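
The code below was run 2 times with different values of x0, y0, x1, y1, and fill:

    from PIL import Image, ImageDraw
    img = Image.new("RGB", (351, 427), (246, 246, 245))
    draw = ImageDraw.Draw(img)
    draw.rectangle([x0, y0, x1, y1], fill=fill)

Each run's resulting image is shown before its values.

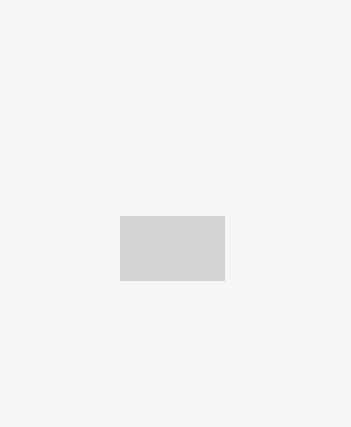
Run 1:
x0 = 120, y0 = 216, x1 = 224, y1 = 280, fill = 'lightgray'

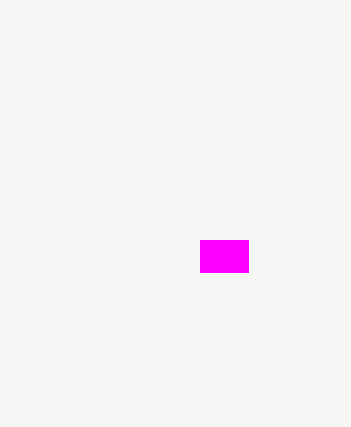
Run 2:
x0 = 200; y0 = 240; x1 = 248; y1 = 272; fill = 'magenta'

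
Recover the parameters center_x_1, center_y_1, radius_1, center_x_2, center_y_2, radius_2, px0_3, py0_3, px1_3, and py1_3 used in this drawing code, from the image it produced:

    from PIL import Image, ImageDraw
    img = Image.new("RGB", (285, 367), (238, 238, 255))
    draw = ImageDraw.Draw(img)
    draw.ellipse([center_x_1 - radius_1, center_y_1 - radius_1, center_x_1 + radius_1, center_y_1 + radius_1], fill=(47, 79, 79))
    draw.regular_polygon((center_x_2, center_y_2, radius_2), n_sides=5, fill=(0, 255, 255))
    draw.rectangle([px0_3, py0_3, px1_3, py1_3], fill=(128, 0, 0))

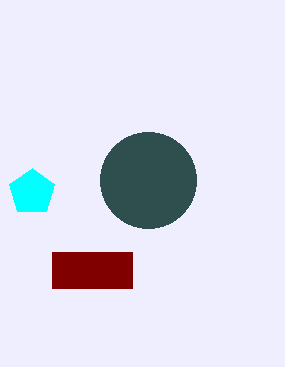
center_x_1 = 148
center_y_1 = 180
radius_1 = 48
center_x_2 = 32
center_y_2 = 192
radius_2 = 24
px0_3 = 52
py0_3 = 252
px1_3 = 132
py1_3 = 288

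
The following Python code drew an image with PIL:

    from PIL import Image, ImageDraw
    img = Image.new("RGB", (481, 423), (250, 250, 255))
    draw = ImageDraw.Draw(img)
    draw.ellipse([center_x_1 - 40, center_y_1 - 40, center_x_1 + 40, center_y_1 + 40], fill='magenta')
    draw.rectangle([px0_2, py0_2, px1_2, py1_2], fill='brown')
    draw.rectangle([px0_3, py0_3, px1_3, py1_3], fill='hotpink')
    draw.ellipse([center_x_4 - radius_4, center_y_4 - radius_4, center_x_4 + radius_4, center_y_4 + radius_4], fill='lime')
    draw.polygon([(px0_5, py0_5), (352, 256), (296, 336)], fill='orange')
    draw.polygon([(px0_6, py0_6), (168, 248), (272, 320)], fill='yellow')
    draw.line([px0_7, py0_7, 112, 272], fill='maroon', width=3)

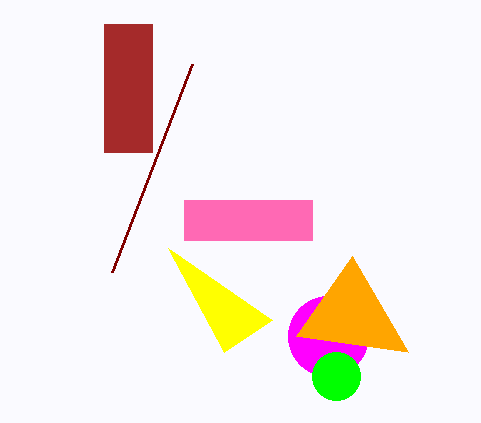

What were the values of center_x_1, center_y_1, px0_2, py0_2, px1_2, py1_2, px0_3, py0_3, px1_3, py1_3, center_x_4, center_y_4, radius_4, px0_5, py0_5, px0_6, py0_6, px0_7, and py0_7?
center_x_1 = 328, center_y_1 = 336, px0_2 = 104, py0_2 = 24, px1_2 = 152, py1_2 = 152, px0_3 = 184, py0_3 = 200, px1_3 = 312, py1_3 = 240, center_x_4 = 336, center_y_4 = 376, radius_4 = 24, px0_5 = 408, py0_5 = 352, px0_6 = 224, py0_6 = 352, px0_7 = 192, py0_7 = 64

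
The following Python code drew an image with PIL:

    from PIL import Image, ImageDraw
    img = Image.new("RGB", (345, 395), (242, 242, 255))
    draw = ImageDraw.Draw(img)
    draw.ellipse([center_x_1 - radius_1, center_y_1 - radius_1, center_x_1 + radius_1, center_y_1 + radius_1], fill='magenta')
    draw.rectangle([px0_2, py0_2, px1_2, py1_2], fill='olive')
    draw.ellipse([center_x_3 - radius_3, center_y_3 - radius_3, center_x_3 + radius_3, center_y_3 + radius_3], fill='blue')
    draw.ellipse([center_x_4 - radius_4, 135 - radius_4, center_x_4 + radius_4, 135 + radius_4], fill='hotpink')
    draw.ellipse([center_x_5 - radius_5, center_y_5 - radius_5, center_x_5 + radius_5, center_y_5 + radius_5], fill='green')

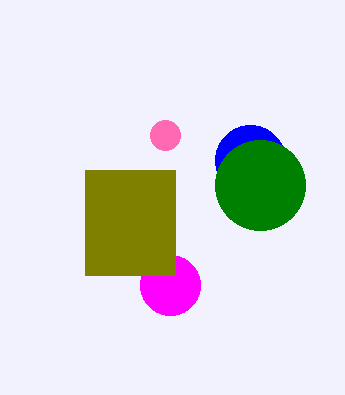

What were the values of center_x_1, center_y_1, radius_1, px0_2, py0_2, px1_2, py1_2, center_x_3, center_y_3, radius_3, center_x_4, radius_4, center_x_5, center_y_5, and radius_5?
center_x_1 = 170; center_y_1 = 285; radius_1 = 30; px0_2 = 85; py0_2 = 170; px1_2 = 175; py1_2 = 275; center_x_3 = 250; center_y_3 = 160; radius_3 = 35; center_x_4 = 165; radius_4 = 15; center_x_5 = 260; center_y_5 = 185; radius_5 = 45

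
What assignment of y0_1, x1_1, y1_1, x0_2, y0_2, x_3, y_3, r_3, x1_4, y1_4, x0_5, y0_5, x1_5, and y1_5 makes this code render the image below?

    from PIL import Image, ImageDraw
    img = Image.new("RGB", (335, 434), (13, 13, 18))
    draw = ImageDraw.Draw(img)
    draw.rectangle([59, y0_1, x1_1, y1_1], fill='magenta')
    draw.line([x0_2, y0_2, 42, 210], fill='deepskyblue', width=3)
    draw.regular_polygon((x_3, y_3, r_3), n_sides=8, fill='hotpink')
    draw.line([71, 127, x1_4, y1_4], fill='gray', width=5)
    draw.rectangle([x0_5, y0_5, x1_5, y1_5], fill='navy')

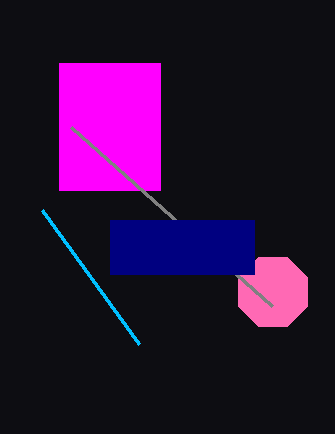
y0_1 = 63, x1_1 = 160, y1_1 = 190, x0_2 = 139, y0_2 = 344, x_3 = 273, y_3 = 292, r_3 = 37, x1_4 = 272, y1_4 = 306, x0_5 = 110, y0_5 = 220, x1_5 = 254, y1_5 = 274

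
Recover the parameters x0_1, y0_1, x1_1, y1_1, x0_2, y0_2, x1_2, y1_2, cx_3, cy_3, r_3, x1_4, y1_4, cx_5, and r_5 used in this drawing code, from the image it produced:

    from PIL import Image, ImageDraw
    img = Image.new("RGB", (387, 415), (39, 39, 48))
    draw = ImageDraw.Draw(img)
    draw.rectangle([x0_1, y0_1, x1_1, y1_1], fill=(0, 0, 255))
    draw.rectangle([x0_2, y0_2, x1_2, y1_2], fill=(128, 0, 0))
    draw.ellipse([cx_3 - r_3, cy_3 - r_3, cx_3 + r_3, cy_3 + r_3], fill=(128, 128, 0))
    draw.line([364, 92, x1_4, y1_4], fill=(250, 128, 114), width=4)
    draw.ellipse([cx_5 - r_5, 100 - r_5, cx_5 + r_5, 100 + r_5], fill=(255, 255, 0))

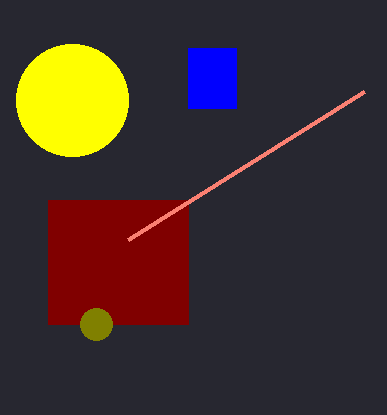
x0_1 = 188; y0_1 = 48; x1_1 = 236; y1_1 = 108; x0_2 = 48; y0_2 = 200; x1_2 = 188; y1_2 = 324; cx_3 = 96; cy_3 = 324; r_3 = 16; x1_4 = 128; y1_4 = 240; cx_5 = 72; r_5 = 56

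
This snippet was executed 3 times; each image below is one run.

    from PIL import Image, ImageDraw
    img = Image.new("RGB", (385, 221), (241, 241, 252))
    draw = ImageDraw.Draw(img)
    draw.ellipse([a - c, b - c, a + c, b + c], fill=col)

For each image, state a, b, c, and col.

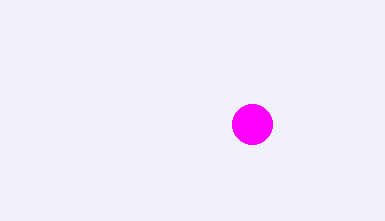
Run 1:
a = 252, b = 124, c = 20, col = 'magenta'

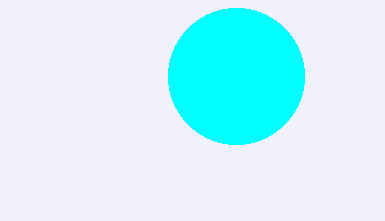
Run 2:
a = 236; b = 76; c = 68; col = 'cyan'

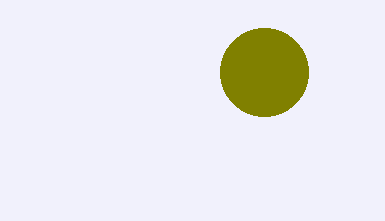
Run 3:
a = 264, b = 72, c = 44, col = 'olive'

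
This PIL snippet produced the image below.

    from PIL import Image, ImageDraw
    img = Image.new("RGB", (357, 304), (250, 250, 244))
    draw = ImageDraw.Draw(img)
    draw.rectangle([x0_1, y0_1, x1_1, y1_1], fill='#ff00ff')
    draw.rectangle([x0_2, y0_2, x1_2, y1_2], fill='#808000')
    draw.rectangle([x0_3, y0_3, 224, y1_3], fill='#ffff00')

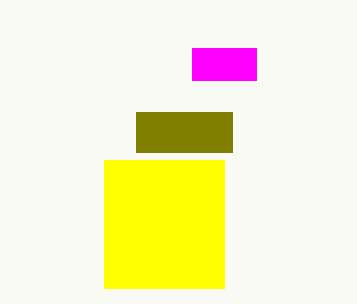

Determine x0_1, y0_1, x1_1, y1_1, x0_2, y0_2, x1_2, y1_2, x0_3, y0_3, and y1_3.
x0_1 = 192
y0_1 = 48
x1_1 = 256
y1_1 = 80
x0_2 = 136
y0_2 = 112
x1_2 = 232
y1_2 = 152
x0_3 = 104
y0_3 = 160
y1_3 = 288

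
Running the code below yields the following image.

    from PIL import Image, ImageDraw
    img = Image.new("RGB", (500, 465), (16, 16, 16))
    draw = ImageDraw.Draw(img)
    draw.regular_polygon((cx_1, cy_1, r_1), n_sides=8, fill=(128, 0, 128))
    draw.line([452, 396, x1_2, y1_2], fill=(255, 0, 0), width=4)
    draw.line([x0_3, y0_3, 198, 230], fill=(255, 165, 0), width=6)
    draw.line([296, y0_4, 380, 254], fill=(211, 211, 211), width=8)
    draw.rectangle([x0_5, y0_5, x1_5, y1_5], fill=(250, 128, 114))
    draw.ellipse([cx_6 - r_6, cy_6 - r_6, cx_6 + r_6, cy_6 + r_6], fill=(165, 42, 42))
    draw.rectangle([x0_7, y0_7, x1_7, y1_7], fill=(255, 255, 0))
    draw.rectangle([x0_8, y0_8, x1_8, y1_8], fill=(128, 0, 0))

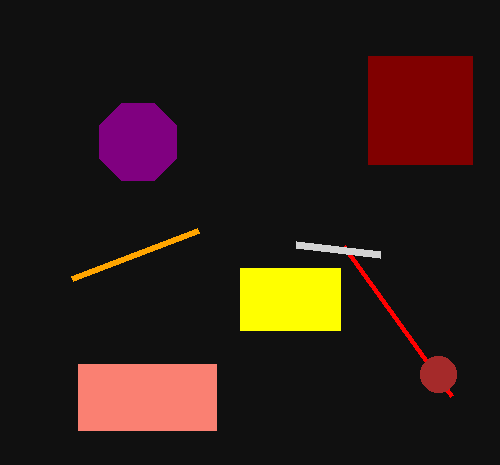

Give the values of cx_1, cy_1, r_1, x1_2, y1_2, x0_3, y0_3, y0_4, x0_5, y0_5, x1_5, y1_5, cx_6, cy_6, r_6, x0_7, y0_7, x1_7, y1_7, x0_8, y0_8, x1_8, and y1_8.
cx_1 = 138; cy_1 = 142; r_1 = 42; x1_2 = 344; y1_2 = 246; x0_3 = 72; y0_3 = 278; y0_4 = 244; x0_5 = 78; y0_5 = 364; x1_5 = 216; y1_5 = 430; cx_6 = 438; cy_6 = 374; r_6 = 18; x0_7 = 240; y0_7 = 268; x1_7 = 340; y1_7 = 330; x0_8 = 368; y0_8 = 56; x1_8 = 472; y1_8 = 164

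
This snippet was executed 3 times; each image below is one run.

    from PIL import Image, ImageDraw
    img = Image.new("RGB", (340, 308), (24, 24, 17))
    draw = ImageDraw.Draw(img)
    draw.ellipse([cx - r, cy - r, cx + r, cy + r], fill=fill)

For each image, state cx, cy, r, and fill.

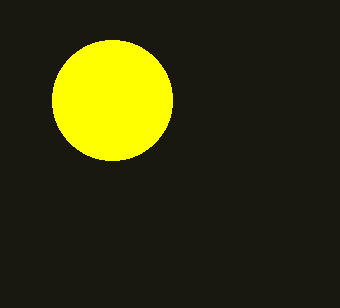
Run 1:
cx = 112, cy = 100, r = 60, fill = 'yellow'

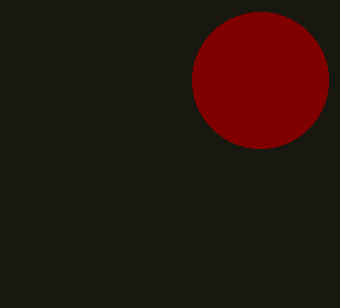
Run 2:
cx = 260; cy = 80; r = 68; fill = 'maroon'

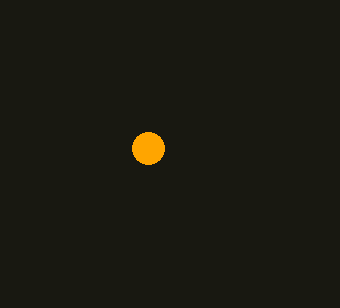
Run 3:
cx = 148; cy = 148; r = 16; fill = 'orange'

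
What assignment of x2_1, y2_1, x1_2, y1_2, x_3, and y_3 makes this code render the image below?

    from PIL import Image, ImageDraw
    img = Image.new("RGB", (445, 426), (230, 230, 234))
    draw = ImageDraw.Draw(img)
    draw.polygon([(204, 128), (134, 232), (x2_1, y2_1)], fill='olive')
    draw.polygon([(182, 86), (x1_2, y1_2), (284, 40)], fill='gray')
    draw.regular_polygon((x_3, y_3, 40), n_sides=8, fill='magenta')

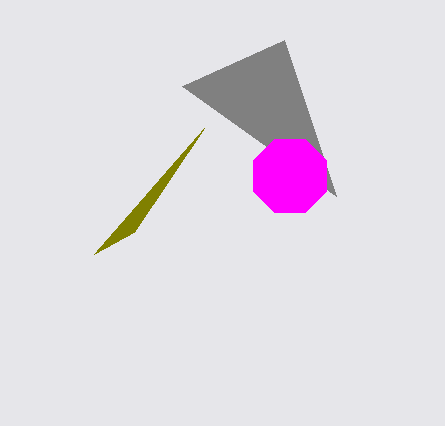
x2_1 = 94; y2_1 = 254; x1_2 = 336; y1_2 = 196; x_3 = 290; y_3 = 176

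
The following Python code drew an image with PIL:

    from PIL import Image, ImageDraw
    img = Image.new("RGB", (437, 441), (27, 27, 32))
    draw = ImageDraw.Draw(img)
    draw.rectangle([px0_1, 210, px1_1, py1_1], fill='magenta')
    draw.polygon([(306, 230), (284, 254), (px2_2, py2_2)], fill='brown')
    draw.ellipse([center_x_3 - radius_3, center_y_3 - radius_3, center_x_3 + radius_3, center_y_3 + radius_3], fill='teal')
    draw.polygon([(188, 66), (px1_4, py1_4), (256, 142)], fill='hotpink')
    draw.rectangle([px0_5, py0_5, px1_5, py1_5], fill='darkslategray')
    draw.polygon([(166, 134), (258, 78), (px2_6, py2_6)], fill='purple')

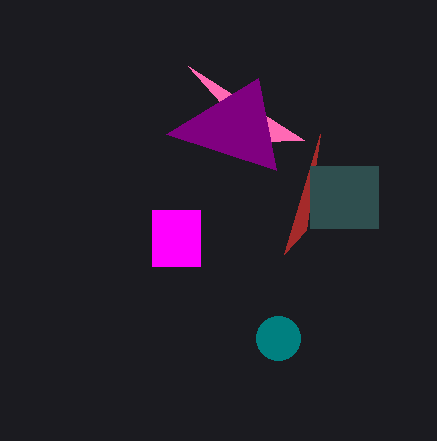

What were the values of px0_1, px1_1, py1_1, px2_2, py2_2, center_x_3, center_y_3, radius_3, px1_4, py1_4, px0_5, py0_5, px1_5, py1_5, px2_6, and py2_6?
px0_1 = 152; px1_1 = 200; py1_1 = 266; px2_2 = 320; py2_2 = 134; center_x_3 = 278; center_y_3 = 338; radius_3 = 22; px1_4 = 304; py1_4 = 140; px0_5 = 310; py0_5 = 166; px1_5 = 378; py1_5 = 228; px2_6 = 276; py2_6 = 170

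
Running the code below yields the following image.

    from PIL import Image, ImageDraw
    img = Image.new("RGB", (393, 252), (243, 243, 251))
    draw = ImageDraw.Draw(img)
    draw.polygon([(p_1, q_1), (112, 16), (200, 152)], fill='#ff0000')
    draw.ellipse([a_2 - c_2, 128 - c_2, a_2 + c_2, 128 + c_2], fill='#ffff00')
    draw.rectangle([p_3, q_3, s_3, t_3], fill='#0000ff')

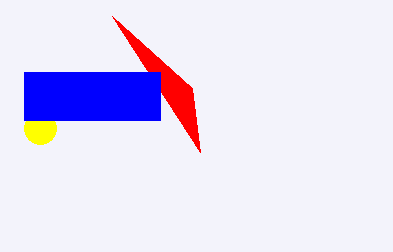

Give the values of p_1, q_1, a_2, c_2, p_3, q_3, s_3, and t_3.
p_1 = 192; q_1 = 88; a_2 = 40; c_2 = 16; p_3 = 24; q_3 = 72; s_3 = 160; t_3 = 120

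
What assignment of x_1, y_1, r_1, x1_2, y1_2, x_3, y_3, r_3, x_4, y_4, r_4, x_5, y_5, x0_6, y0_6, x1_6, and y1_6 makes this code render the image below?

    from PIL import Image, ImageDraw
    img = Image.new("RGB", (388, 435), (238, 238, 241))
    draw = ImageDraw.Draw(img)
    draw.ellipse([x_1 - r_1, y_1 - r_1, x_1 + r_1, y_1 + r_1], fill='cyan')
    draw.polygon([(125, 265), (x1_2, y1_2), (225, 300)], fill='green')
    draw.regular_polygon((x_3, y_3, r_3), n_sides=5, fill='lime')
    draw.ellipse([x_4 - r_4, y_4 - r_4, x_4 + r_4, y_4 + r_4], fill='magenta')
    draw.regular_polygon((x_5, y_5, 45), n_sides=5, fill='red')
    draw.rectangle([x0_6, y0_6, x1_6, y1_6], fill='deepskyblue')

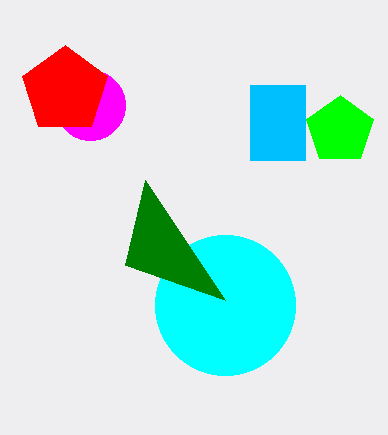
x_1 = 225
y_1 = 305
r_1 = 70
x1_2 = 145
y1_2 = 180
x_3 = 340
y_3 = 130
r_3 = 35
x_4 = 90
y_4 = 105
r_4 = 35
x_5 = 65
y_5 = 90
x0_6 = 250
y0_6 = 85
x1_6 = 305
y1_6 = 160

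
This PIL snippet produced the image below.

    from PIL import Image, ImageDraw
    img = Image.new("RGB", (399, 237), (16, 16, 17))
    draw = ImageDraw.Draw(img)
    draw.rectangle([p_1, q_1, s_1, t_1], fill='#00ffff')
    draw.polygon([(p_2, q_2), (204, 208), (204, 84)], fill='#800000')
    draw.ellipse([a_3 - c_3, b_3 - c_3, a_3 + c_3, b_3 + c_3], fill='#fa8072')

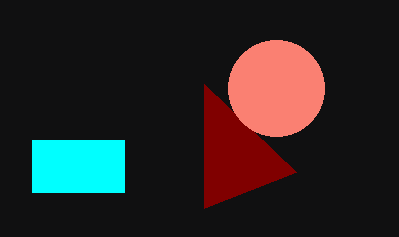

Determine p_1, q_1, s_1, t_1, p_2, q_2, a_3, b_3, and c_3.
p_1 = 32; q_1 = 140; s_1 = 124; t_1 = 192; p_2 = 296; q_2 = 172; a_3 = 276; b_3 = 88; c_3 = 48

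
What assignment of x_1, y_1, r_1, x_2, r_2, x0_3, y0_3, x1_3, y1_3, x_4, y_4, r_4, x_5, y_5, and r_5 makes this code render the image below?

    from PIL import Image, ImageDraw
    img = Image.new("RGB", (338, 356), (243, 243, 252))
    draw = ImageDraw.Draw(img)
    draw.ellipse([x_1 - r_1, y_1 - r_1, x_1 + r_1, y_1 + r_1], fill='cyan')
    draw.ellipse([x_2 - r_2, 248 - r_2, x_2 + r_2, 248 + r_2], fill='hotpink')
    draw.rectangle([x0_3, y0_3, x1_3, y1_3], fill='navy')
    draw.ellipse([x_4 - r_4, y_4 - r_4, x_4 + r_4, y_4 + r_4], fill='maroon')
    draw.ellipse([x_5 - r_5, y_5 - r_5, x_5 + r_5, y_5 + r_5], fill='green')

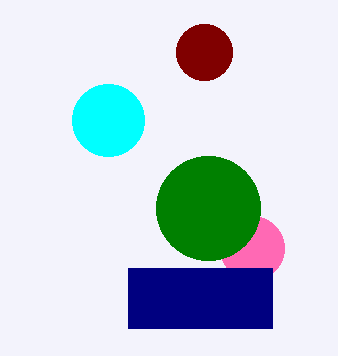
x_1 = 108
y_1 = 120
r_1 = 36
x_2 = 252
r_2 = 32
x0_3 = 128
y0_3 = 268
x1_3 = 272
y1_3 = 328
x_4 = 204
y_4 = 52
r_4 = 28
x_5 = 208
y_5 = 208
r_5 = 52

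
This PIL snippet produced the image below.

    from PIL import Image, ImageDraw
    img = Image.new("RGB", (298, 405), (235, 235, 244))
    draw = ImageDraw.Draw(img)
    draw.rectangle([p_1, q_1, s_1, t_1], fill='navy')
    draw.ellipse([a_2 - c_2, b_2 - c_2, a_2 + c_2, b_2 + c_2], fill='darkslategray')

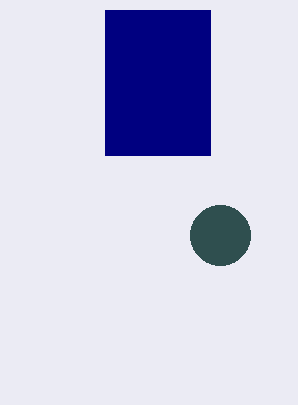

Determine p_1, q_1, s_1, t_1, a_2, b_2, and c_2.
p_1 = 105
q_1 = 10
s_1 = 210
t_1 = 155
a_2 = 220
b_2 = 235
c_2 = 30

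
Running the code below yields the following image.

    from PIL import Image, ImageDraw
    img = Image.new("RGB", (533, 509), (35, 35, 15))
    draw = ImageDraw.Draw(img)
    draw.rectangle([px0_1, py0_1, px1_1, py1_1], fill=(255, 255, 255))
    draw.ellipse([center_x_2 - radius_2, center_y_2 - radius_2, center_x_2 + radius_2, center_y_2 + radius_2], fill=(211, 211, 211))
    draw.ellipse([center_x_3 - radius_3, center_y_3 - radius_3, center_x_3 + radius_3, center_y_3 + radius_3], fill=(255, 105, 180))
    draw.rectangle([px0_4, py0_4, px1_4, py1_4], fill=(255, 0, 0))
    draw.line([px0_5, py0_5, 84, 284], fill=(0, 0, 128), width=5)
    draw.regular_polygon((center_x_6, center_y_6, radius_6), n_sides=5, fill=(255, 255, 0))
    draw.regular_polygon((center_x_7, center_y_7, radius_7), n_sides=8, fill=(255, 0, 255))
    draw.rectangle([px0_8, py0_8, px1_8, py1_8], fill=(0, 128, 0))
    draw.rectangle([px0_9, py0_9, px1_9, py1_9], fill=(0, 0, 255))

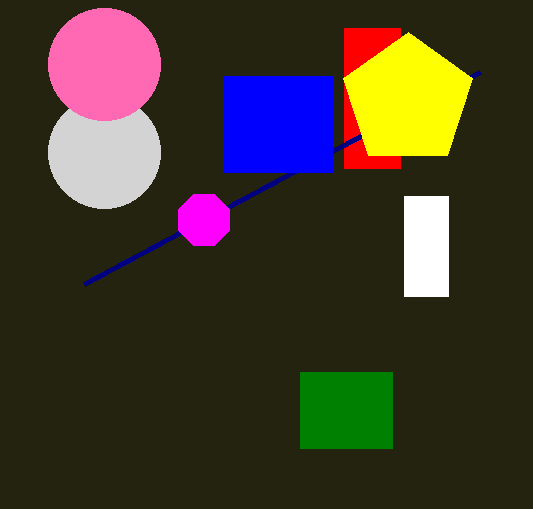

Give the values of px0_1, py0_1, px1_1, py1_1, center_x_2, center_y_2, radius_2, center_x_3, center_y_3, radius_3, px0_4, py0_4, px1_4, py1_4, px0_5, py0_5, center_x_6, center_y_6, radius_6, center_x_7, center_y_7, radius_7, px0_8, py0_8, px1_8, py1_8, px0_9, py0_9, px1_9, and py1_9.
px0_1 = 404, py0_1 = 196, px1_1 = 448, py1_1 = 296, center_x_2 = 104, center_y_2 = 152, radius_2 = 56, center_x_3 = 104, center_y_3 = 64, radius_3 = 56, px0_4 = 344, py0_4 = 28, px1_4 = 400, py1_4 = 168, px0_5 = 480, py0_5 = 72, center_x_6 = 408, center_y_6 = 100, radius_6 = 68, center_x_7 = 204, center_y_7 = 220, radius_7 = 28, px0_8 = 300, py0_8 = 372, px1_8 = 392, py1_8 = 448, px0_9 = 224, py0_9 = 76, px1_9 = 332, py1_9 = 172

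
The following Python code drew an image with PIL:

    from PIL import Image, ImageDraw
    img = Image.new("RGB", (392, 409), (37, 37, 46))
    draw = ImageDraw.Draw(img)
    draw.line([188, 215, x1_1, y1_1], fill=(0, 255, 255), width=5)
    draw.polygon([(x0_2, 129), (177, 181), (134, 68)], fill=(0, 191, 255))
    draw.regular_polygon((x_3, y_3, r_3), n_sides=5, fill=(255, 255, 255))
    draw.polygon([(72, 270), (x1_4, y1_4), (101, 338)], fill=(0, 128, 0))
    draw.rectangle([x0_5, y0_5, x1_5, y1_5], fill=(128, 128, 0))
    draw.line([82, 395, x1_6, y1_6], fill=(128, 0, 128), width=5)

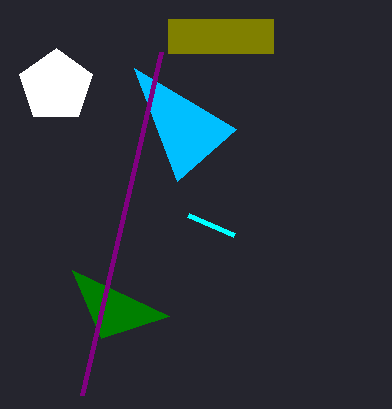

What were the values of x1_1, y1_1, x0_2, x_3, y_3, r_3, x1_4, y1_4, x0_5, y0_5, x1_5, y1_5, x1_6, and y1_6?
x1_1 = 234, y1_1 = 235, x0_2 = 236, x_3 = 56, y_3 = 86, r_3 = 38, x1_4 = 169, y1_4 = 316, x0_5 = 168, y0_5 = 19, x1_5 = 273, y1_5 = 53, x1_6 = 161, y1_6 = 52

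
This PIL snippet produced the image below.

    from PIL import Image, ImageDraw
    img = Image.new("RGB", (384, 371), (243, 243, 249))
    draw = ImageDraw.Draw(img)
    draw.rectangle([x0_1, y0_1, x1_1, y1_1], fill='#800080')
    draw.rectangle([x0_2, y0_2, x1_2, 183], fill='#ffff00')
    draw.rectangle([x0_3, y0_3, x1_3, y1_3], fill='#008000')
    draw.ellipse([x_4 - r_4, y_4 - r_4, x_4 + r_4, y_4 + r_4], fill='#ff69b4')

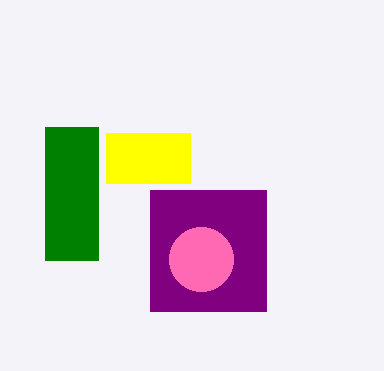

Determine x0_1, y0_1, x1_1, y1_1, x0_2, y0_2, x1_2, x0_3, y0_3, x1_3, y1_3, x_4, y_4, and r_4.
x0_1 = 150; y0_1 = 190; x1_1 = 266; y1_1 = 311; x0_2 = 106; y0_2 = 133; x1_2 = 190; x0_3 = 45; y0_3 = 127; x1_3 = 98; y1_3 = 260; x_4 = 201; y_4 = 259; r_4 = 32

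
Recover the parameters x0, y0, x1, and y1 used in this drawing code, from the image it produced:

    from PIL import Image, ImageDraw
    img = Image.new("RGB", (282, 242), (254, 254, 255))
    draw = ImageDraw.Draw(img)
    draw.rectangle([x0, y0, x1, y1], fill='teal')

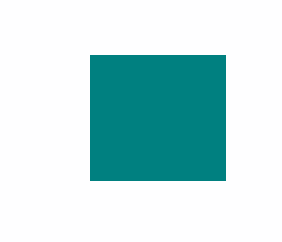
x0 = 90; y0 = 55; x1 = 225; y1 = 180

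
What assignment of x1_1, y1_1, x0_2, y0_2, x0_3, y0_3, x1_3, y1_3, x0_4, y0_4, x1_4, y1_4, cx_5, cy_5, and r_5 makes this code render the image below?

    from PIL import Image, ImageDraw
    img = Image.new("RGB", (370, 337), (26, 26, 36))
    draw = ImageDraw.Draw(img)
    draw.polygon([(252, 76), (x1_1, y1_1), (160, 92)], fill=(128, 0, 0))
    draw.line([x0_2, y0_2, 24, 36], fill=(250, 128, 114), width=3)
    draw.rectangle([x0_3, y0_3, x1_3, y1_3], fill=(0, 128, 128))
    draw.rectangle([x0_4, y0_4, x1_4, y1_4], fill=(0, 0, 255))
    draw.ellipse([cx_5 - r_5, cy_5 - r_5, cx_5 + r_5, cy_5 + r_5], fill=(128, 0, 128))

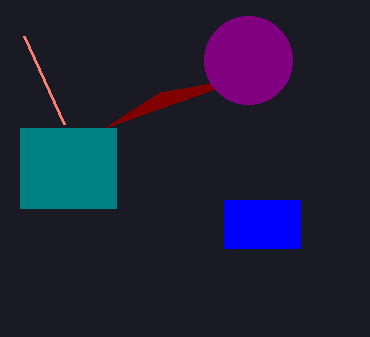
x1_1 = 104; y1_1 = 128; x0_2 = 64; y0_2 = 124; x0_3 = 20; y0_3 = 128; x1_3 = 116; y1_3 = 208; x0_4 = 224; y0_4 = 200; x1_4 = 300; y1_4 = 248; cx_5 = 248; cy_5 = 60; r_5 = 44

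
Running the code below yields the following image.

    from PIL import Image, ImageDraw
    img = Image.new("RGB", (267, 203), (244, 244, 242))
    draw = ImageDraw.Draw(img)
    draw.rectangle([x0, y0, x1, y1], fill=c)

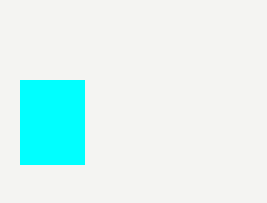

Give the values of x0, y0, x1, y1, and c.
x0 = 20
y0 = 80
x1 = 84
y1 = 164
c = 'cyan'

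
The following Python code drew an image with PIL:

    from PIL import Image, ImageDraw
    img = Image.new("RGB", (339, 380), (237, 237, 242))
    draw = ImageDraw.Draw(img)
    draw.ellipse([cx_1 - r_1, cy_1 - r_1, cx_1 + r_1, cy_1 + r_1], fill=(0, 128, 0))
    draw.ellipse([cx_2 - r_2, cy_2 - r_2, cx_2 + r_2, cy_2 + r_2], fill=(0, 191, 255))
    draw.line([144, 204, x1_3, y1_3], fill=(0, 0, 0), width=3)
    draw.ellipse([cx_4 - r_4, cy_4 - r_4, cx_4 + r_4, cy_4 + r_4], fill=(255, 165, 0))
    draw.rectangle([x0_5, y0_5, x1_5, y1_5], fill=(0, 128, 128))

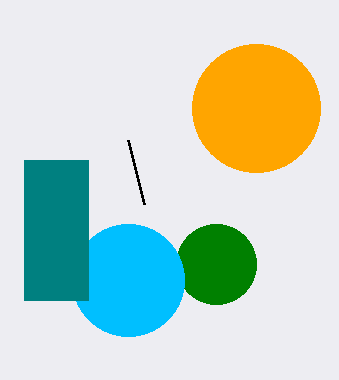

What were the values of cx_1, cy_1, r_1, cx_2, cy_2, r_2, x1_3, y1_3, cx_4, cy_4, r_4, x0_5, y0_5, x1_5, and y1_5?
cx_1 = 216
cy_1 = 264
r_1 = 40
cx_2 = 128
cy_2 = 280
r_2 = 56
x1_3 = 128
y1_3 = 140
cx_4 = 256
cy_4 = 108
r_4 = 64
x0_5 = 24
y0_5 = 160
x1_5 = 88
y1_5 = 300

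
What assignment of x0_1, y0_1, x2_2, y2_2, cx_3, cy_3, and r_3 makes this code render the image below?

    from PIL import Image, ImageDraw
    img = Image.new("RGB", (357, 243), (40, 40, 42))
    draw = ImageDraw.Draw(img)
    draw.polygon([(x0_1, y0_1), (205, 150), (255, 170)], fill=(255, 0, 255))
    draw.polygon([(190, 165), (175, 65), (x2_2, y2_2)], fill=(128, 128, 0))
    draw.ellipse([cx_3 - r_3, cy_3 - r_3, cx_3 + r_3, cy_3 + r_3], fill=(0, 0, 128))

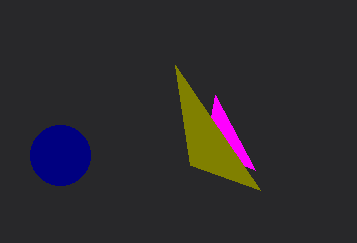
x0_1 = 215, y0_1 = 95, x2_2 = 260, y2_2 = 190, cx_3 = 60, cy_3 = 155, r_3 = 30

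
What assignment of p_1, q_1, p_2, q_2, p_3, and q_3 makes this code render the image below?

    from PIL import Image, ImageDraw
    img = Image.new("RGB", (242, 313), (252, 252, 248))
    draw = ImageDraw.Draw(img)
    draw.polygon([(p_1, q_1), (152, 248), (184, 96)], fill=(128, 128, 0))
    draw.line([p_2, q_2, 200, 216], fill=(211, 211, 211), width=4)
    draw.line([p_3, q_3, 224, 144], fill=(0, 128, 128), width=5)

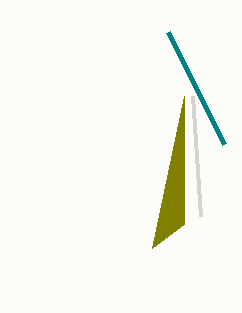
p_1 = 184; q_1 = 224; p_2 = 192; q_2 = 96; p_3 = 168; q_3 = 32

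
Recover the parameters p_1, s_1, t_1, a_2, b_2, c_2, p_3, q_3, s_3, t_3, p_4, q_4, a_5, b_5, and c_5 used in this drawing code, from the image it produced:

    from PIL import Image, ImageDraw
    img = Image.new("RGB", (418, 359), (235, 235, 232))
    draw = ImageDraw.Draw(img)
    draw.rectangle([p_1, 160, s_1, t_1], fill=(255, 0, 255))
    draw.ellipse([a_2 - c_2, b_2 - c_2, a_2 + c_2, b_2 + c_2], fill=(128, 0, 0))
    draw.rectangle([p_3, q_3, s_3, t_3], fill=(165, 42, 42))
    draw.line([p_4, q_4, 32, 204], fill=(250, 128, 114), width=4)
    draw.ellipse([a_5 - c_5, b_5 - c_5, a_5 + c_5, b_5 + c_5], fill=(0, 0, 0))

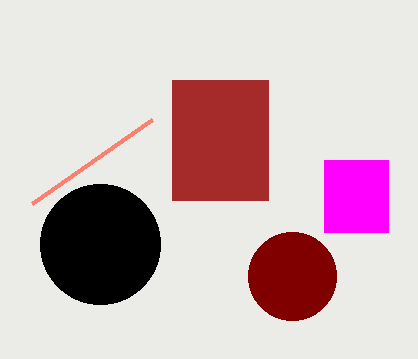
p_1 = 324; s_1 = 388; t_1 = 232; a_2 = 292; b_2 = 276; c_2 = 44; p_3 = 172; q_3 = 80; s_3 = 268; t_3 = 200; p_4 = 152; q_4 = 120; a_5 = 100; b_5 = 244; c_5 = 60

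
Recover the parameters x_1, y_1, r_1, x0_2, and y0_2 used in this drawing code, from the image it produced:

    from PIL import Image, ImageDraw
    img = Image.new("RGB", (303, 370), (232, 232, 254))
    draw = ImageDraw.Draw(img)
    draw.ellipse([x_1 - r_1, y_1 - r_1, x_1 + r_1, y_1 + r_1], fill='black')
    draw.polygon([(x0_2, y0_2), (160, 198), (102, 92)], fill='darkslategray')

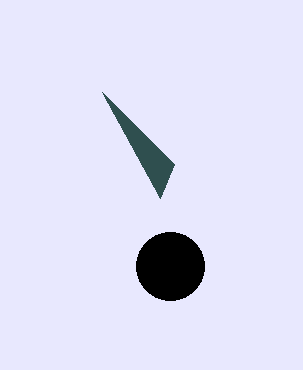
x_1 = 170; y_1 = 266; r_1 = 34; x0_2 = 174; y0_2 = 164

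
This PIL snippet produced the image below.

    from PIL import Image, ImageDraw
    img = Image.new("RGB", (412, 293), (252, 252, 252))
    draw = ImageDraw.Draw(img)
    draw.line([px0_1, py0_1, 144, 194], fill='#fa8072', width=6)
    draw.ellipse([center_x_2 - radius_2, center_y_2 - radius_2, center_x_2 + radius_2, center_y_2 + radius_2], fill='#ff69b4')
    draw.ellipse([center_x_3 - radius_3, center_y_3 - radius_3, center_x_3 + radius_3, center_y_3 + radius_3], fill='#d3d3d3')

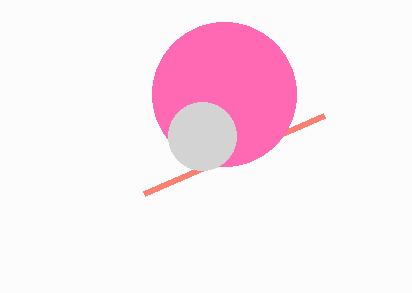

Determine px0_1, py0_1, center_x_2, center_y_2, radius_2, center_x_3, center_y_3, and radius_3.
px0_1 = 324; py0_1 = 116; center_x_2 = 224; center_y_2 = 94; radius_2 = 72; center_x_3 = 202; center_y_3 = 136; radius_3 = 34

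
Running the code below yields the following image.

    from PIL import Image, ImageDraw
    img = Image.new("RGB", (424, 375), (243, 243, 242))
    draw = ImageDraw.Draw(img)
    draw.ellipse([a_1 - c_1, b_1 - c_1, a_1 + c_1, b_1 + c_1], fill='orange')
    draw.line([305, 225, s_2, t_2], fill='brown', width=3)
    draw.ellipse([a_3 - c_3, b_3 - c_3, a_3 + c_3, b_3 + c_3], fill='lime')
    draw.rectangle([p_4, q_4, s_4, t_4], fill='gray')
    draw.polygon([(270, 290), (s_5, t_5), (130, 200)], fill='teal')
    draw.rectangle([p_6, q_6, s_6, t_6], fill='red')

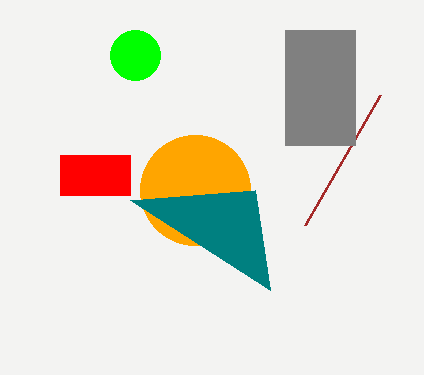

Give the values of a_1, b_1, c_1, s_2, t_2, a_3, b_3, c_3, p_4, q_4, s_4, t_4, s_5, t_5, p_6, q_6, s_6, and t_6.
a_1 = 195
b_1 = 190
c_1 = 55
s_2 = 380
t_2 = 95
a_3 = 135
b_3 = 55
c_3 = 25
p_4 = 285
q_4 = 30
s_4 = 355
t_4 = 145
s_5 = 255
t_5 = 190
p_6 = 60
q_6 = 155
s_6 = 130
t_6 = 195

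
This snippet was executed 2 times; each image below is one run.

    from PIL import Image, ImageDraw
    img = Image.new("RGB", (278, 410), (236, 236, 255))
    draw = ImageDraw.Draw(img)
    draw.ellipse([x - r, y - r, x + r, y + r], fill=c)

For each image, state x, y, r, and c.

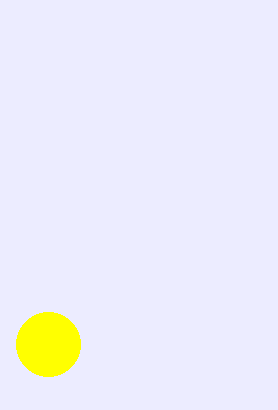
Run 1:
x = 48, y = 344, r = 32, c = 'yellow'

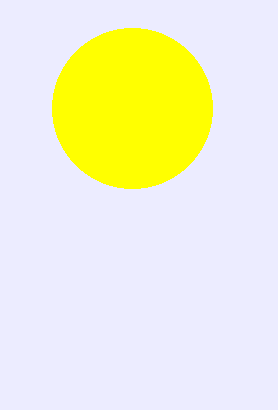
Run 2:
x = 132; y = 108; r = 80; c = 'yellow'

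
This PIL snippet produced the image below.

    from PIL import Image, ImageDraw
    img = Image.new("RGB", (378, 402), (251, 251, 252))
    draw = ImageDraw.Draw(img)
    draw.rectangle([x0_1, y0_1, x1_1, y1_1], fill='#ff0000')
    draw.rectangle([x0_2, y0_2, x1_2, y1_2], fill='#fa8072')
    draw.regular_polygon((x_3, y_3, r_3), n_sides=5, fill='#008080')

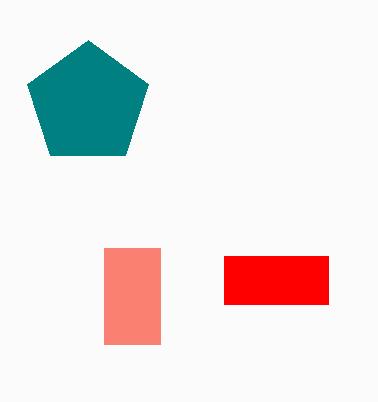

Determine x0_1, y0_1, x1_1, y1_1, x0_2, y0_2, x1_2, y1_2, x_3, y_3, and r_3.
x0_1 = 224, y0_1 = 256, x1_1 = 328, y1_1 = 304, x0_2 = 104, y0_2 = 248, x1_2 = 160, y1_2 = 344, x_3 = 88, y_3 = 104, r_3 = 64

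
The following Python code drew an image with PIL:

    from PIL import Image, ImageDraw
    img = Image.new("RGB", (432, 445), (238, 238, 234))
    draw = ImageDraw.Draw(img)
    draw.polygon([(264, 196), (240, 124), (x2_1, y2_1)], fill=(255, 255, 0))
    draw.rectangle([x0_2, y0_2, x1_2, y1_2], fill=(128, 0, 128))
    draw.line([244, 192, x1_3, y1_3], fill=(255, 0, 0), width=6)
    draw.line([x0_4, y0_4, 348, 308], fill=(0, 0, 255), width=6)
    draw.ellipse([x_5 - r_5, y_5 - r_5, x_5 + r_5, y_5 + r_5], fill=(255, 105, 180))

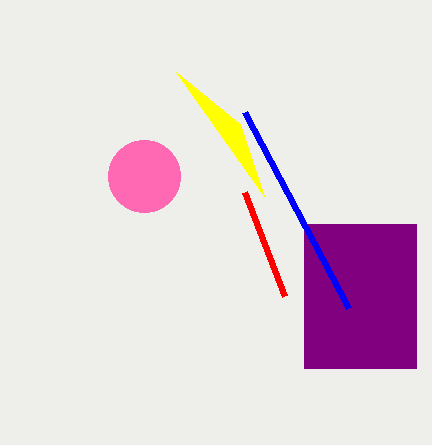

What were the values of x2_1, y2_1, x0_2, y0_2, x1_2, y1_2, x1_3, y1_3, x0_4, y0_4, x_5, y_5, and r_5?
x2_1 = 176; y2_1 = 72; x0_2 = 304; y0_2 = 224; x1_2 = 416; y1_2 = 368; x1_3 = 284; y1_3 = 296; x0_4 = 244; y0_4 = 112; x_5 = 144; y_5 = 176; r_5 = 36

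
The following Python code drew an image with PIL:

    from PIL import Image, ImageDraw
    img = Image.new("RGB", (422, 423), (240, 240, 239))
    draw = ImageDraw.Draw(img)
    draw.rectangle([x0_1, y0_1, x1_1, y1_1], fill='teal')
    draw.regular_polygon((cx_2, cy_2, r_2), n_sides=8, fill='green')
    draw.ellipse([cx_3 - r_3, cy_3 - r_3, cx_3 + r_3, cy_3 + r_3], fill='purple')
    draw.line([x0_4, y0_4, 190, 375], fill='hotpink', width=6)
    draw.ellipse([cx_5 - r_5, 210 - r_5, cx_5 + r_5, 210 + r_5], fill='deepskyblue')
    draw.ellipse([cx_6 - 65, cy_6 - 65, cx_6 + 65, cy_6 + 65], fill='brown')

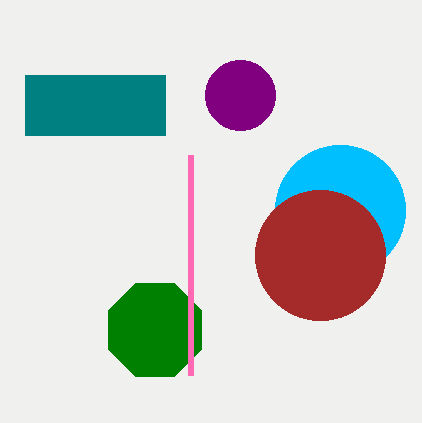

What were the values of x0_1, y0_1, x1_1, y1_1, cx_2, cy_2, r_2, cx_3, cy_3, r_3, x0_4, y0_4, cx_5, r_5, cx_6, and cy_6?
x0_1 = 25, y0_1 = 75, x1_1 = 165, y1_1 = 135, cx_2 = 155, cy_2 = 330, r_2 = 50, cx_3 = 240, cy_3 = 95, r_3 = 35, x0_4 = 190, y0_4 = 155, cx_5 = 340, r_5 = 65, cx_6 = 320, cy_6 = 255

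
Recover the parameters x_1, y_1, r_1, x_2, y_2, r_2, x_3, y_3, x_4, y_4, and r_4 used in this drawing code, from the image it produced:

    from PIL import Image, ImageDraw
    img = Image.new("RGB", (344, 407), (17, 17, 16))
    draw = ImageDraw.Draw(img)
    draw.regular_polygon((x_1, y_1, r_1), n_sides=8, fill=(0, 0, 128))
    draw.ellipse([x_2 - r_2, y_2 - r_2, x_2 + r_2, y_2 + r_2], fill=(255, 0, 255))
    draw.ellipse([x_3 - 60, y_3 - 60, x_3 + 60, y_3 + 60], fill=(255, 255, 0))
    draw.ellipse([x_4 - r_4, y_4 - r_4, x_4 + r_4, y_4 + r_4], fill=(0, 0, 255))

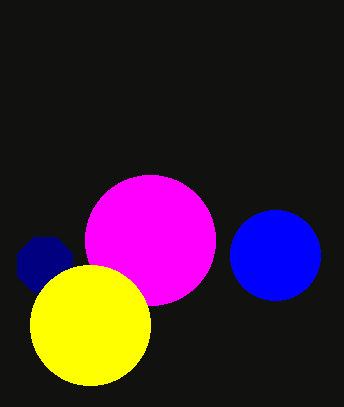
x_1 = 45, y_1 = 265, r_1 = 30, x_2 = 150, y_2 = 240, r_2 = 65, x_3 = 90, y_3 = 325, x_4 = 275, y_4 = 255, r_4 = 45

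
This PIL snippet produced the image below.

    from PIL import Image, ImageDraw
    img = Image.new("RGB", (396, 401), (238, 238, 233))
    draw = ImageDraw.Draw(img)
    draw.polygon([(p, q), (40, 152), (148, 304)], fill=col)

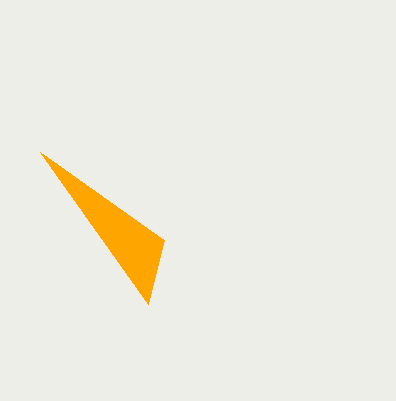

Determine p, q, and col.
p = 164, q = 240, col = 'orange'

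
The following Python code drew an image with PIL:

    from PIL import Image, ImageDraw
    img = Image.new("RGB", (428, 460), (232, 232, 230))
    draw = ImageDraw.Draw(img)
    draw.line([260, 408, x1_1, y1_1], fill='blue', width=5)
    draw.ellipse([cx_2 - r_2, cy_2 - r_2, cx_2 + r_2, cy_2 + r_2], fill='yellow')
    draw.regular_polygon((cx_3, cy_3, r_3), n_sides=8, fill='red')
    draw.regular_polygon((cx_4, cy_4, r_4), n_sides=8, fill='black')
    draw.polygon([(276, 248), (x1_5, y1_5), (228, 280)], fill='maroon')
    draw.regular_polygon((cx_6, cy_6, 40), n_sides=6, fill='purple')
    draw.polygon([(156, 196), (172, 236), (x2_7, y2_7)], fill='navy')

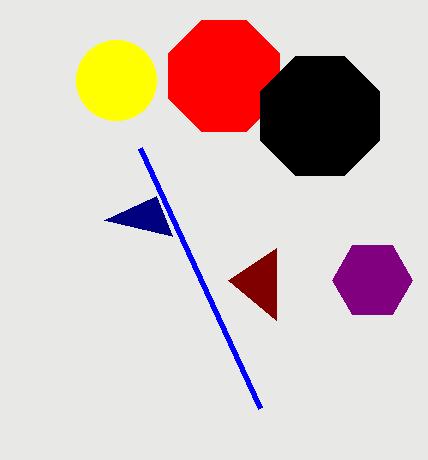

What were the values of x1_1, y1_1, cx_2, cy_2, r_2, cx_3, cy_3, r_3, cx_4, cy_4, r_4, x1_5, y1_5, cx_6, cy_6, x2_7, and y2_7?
x1_1 = 140; y1_1 = 148; cx_2 = 116; cy_2 = 80; r_2 = 40; cx_3 = 224; cy_3 = 76; r_3 = 60; cx_4 = 320; cy_4 = 116; r_4 = 64; x1_5 = 276; y1_5 = 320; cx_6 = 372; cy_6 = 280; x2_7 = 104; y2_7 = 220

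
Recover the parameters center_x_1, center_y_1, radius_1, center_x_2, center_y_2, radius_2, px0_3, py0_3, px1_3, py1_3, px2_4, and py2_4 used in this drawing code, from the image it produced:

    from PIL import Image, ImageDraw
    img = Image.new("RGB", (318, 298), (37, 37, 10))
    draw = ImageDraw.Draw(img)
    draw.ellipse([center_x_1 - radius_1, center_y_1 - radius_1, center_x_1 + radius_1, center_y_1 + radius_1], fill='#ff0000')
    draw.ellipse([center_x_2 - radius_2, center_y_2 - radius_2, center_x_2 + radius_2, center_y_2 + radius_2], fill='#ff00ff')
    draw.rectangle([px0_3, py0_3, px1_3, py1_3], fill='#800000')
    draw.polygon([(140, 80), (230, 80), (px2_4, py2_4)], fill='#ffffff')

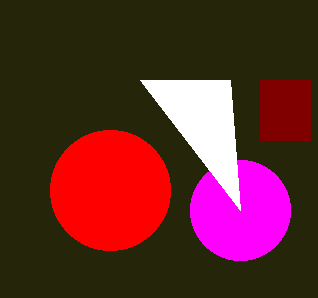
center_x_1 = 110, center_y_1 = 190, radius_1 = 60, center_x_2 = 240, center_y_2 = 210, radius_2 = 50, px0_3 = 260, py0_3 = 80, px1_3 = 310, py1_3 = 140, px2_4 = 240, py2_4 = 210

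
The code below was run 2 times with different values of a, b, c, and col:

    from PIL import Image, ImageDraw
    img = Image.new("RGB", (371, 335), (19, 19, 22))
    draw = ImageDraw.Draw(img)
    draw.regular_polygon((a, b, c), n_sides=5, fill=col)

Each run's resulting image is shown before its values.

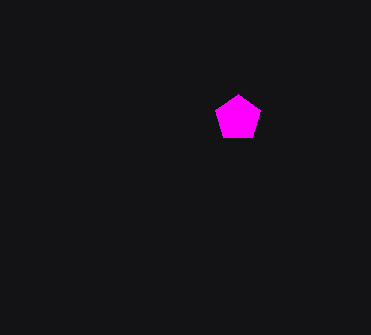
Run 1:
a = 238
b = 118
c = 24
col = 'magenta'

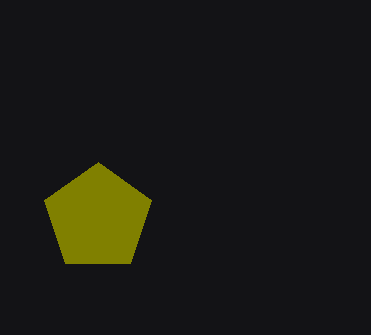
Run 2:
a = 98, b = 218, c = 56, col = 'olive'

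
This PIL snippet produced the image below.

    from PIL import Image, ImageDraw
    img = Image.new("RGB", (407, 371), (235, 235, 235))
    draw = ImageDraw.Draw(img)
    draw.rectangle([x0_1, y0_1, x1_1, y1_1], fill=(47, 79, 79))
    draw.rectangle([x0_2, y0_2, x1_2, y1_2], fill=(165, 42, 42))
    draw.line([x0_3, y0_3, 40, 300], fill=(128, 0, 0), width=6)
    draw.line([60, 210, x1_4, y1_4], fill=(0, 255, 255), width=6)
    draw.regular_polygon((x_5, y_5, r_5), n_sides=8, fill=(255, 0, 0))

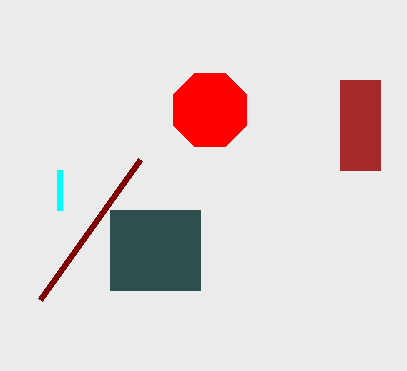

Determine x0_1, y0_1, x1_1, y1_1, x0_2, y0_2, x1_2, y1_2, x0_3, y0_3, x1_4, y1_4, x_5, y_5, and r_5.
x0_1 = 110; y0_1 = 210; x1_1 = 200; y1_1 = 290; x0_2 = 340; y0_2 = 80; x1_2 = 380; y1_2 = 170; x0_3 = 140; y0_3 = 160; x1_4 = 60; y1_4 = 170; x_5 = 210; y_5 = 110; r_5 = 40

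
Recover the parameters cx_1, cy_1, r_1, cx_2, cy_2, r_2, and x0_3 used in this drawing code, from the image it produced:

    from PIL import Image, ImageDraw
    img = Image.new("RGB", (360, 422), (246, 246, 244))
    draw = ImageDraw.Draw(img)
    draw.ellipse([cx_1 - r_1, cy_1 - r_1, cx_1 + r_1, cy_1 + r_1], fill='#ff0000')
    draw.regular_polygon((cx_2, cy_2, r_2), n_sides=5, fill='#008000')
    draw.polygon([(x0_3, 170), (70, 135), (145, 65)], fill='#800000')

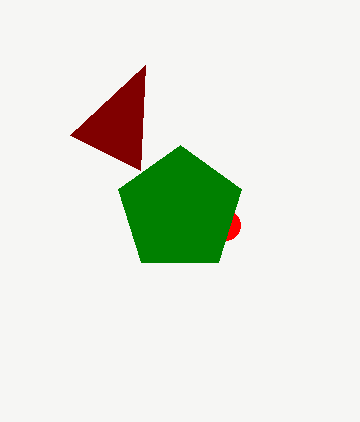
cx_1 = 225; cy_1 = 225; r_1 = 15; cx_2 = 180; cy_2 = 210; r_2 = 65; x0_3 = 140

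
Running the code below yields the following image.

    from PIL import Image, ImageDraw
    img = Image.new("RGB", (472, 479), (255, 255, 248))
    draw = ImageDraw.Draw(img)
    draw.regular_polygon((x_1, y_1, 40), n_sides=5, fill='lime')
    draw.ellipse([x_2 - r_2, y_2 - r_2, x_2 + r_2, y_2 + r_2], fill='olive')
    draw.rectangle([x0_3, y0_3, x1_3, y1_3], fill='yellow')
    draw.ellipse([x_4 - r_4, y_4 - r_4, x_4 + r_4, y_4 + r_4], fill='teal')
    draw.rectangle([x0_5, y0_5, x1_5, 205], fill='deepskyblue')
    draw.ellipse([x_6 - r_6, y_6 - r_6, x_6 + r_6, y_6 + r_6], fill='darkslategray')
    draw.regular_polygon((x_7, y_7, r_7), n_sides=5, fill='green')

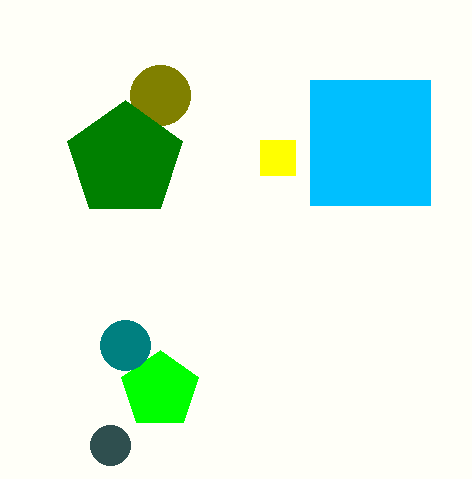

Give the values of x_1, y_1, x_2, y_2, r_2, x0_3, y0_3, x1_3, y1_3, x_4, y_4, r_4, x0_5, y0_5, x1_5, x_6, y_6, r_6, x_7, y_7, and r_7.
x_1 = 160; y_1 = 390; x_2 = 160; y_2 = 95; r_2 = 30; x0_3 = 260; y0_3 = 140; x1_3 = 295; y1_3 = 175; x_4 = 125; y_4 = 345; r_4 = 25; x0_5 = 310; y0_5 = 80; x1_5 = 430; x_6 = 110; y_6 = 445; r_6 = 20; x_7 = 125; y_7 = 160; r_7 = 60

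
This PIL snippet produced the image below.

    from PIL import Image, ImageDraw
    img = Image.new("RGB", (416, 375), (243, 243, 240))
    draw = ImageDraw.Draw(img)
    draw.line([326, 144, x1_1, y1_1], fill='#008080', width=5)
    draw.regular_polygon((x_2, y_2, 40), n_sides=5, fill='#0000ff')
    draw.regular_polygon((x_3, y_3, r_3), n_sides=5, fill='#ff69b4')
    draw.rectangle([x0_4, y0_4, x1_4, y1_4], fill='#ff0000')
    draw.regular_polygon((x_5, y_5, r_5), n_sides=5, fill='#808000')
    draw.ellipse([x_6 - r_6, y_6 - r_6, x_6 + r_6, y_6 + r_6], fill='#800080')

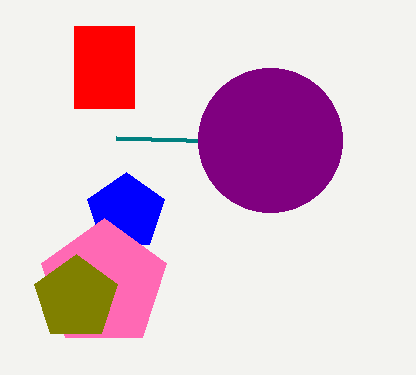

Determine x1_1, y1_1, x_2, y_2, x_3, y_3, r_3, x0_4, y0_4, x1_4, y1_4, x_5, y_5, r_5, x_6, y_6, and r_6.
x1_1 = 116
y1_1 = 138
x_2 = 126
y_2 = 212
x_3 = 104
y_3 = 284
r_3 = 66
x0_4 = 74
y0_4 = 26
x1_4 = 134
y1_4 = 108
x_5 = 76
y_5 = 298
r_5 = 44
x_6 = 270
y_6 = 140
r_6 = 72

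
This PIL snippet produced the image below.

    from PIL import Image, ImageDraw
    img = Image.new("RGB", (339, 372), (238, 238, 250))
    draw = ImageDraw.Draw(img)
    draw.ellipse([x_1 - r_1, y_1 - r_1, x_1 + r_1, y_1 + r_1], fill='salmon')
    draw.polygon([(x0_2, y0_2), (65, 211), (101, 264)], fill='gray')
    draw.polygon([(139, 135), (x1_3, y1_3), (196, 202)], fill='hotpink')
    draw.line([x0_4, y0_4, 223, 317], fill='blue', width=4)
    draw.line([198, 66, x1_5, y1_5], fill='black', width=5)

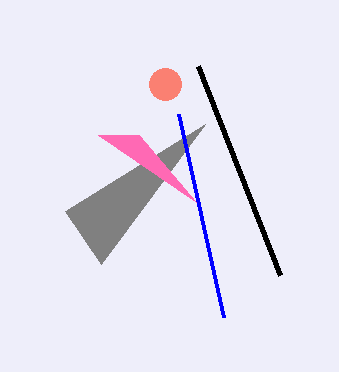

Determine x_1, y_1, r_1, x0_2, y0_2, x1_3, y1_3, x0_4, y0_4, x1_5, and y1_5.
x_1 = 165; y_1 = 84; r_1 = 16; x0_2 = 205; y0_2 = 124; x1_3 = 98; y1_3 = 135; x0_4 = 178; y0_4 = 114; x1_5 = 280; y1_5 = 275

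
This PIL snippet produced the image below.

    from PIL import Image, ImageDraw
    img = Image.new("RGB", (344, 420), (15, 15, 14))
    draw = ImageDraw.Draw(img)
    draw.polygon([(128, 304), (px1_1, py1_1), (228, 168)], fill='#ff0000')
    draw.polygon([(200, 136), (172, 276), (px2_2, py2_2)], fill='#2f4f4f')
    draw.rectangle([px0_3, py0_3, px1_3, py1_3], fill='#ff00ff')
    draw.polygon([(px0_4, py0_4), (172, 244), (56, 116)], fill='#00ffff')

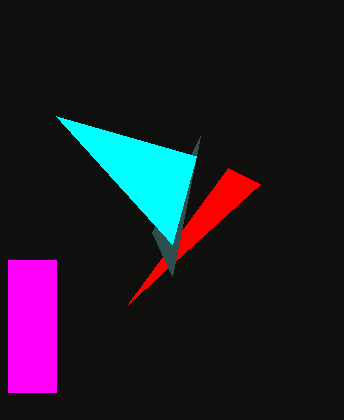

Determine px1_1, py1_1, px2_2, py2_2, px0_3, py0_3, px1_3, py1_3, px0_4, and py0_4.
px1_1 = 260
py1_1 = 184
px2_2 = 152
py2_2 = 232
px0_3 = 8
py0_3 = 260
px1_3 = 56
py1_3 = 392
px0_4 = 196
py0_4 = 156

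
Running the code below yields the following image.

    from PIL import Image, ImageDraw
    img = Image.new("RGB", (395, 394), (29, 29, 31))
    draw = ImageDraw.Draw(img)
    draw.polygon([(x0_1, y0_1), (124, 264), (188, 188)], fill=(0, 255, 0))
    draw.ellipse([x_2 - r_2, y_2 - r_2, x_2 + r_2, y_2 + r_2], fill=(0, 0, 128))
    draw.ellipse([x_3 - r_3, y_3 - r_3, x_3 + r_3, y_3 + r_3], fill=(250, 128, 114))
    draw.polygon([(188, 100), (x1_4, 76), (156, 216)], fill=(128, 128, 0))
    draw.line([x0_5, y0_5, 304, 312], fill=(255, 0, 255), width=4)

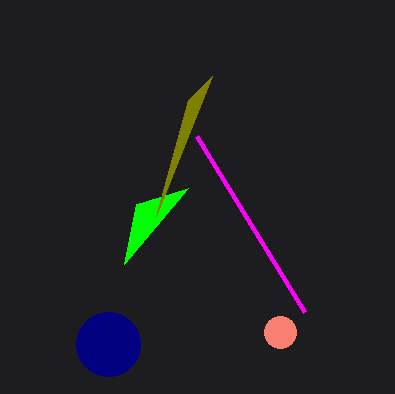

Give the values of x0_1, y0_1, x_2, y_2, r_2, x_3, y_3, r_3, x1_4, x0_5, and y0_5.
x0_1 = 136; y0_1 = 204; x_2 = 108; y_2 = 344; r_2 = 32; x_3 = 280; y_3 = 332; r_3 = 16; x1_4 = 212; x0_5 = 196; y0_5 = 136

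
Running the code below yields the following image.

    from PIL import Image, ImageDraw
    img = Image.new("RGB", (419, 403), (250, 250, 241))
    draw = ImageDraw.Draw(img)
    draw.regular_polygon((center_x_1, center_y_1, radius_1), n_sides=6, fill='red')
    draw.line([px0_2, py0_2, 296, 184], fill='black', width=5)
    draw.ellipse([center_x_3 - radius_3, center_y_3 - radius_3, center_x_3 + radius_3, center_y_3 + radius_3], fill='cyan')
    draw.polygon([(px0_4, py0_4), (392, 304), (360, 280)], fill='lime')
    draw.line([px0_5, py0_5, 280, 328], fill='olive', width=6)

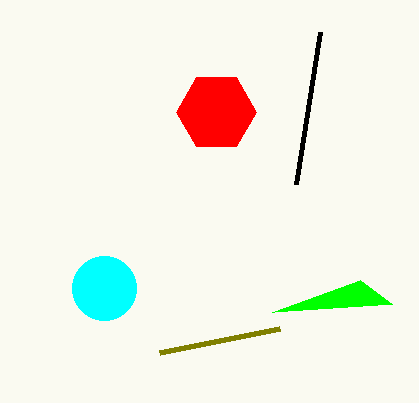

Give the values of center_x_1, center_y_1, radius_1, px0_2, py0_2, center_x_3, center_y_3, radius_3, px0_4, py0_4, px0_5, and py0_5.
center_x_1 = 216, center_y_1 = 112, radius_1 = 40, px0_2 = 320, py0_2 = 32, center_x_3 = 104, center_y_3 = 288, radius_3 = 32, px0_4 = 272, py0_4 = 312, px0_5 = 160, py0_5 = 352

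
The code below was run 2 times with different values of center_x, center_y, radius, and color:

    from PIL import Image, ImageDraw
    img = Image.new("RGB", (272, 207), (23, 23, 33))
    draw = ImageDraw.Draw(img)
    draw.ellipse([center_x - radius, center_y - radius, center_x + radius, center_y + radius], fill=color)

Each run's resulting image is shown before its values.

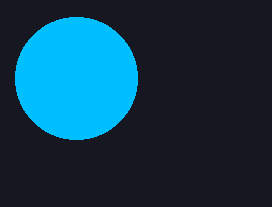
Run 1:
center_x = 76, center_y = 78, radius = 61, color = 'deepskyblue'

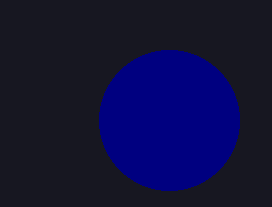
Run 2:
center_x = 169, center_y = 120, radius = 70, color = 'navy'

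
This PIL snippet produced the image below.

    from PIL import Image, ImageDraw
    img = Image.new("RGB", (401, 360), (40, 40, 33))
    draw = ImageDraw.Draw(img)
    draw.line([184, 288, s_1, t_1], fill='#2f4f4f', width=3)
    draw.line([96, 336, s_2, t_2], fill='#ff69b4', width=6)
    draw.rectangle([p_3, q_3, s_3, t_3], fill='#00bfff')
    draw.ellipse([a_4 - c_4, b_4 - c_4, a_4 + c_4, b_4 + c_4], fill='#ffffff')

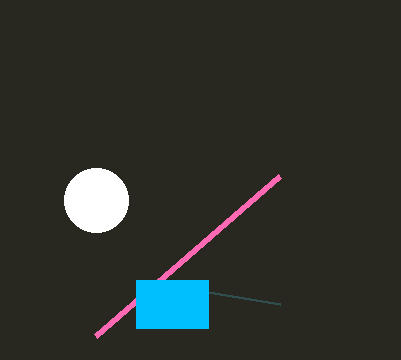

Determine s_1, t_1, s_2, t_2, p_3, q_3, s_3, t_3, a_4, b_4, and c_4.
s_1 = 280
t_1 = 304
s_2 = 280
t_2 = 176
p_3 = 136
q_3 = 280
s_3 = 208
t_3 = 328
a_4 = 96
b_4 = 200
c_4 = 32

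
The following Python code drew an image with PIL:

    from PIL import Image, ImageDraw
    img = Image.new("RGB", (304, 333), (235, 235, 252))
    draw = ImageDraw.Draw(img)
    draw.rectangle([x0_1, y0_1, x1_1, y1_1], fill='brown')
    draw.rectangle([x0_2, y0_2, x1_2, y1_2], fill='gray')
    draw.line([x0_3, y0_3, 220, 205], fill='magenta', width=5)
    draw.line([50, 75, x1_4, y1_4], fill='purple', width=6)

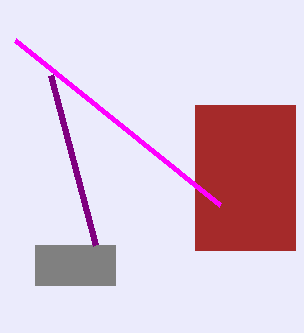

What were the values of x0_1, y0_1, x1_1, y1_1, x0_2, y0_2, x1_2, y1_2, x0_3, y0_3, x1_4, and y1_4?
x0_1 = 195
y0_1 = 105
x1_1 = 295
y1_1 = 250
x0_2 = 35
y0_2 = 245
x1_2 = 115
y1_2 = 285
x0_3 = 15
y0_3 = 40
x1_4 = 95
y1_4 = 245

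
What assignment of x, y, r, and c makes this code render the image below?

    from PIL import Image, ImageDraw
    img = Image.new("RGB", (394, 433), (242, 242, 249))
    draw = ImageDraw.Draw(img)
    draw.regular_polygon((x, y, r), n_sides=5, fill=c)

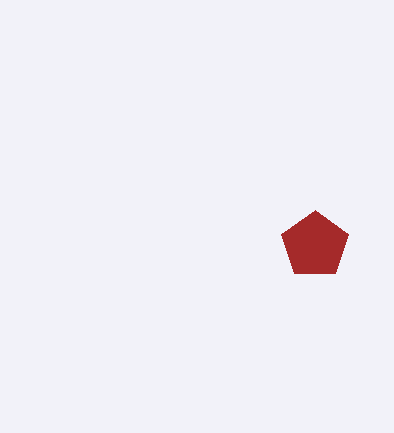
x = 315
y = 245
r = 35
c = 'brown'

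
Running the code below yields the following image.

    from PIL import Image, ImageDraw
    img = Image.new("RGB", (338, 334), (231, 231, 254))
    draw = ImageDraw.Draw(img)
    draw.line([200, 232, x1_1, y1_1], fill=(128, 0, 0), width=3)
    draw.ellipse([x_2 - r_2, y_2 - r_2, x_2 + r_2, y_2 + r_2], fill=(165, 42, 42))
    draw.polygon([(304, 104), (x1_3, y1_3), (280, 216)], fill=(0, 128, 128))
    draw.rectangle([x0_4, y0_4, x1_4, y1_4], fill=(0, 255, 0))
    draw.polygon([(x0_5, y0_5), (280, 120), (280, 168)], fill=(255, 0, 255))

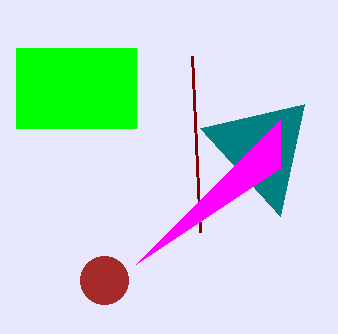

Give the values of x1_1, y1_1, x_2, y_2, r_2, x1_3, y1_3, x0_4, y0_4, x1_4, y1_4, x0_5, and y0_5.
x1_1 = 192; y1_1 = 56; x_2 = 104; y_2 = 280; r_2 = 24; x1_3 = 200; y1_3 = 128; x0_4 = 16; y0_4 = 48; x1_4 = 136; y1_4 = 128; x0_5 = 136; y0_5 = 264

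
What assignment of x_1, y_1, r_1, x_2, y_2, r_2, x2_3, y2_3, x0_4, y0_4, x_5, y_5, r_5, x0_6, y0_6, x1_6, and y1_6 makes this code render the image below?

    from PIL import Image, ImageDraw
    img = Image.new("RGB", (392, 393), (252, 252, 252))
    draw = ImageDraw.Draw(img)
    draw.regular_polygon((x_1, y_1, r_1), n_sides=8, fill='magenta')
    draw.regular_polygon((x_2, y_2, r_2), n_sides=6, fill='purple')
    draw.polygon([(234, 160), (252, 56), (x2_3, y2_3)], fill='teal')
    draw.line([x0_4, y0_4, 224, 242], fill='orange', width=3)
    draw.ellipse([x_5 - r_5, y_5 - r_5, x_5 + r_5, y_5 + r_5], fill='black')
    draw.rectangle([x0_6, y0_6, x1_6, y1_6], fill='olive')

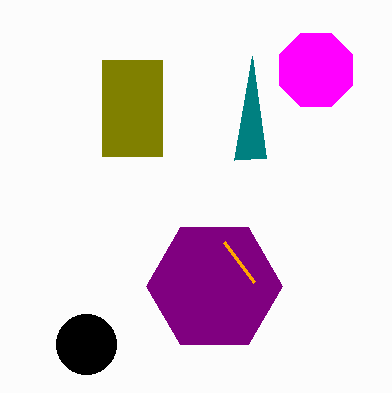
x_1 = 316, y_1 = 70, r_1 = 40, x_2 = 214, y_2 = 286, r_2 = 68, x2_3 = 266, y2_3 = 158, x0_4 = 254, y0_4 = 282, x_5 = 86, y_5 = 344, r_5 = 30, x0_6 = 102, y0_6 = 60, x1_6 = 162, y1_6 = 156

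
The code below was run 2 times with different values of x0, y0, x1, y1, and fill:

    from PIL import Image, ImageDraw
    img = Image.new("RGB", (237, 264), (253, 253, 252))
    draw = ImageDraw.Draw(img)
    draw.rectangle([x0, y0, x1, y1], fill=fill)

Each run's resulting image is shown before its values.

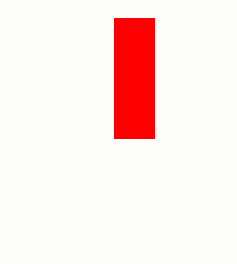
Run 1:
x0 = 114, y0 = 18, x1 = 154, y1 = 138, fill = 'red'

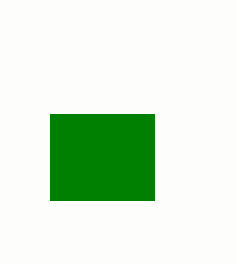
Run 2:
x0 = 50; y0 = 114; x1 = 154; y1 = 200; fill = 'green'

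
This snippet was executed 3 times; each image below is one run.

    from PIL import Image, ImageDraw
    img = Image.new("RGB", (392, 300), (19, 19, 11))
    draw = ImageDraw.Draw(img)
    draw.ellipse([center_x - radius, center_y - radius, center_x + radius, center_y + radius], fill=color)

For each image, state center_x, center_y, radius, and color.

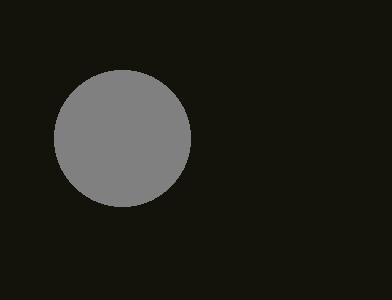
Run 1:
center_x = 122; center_y = 138; radius = 68; color = 'gray'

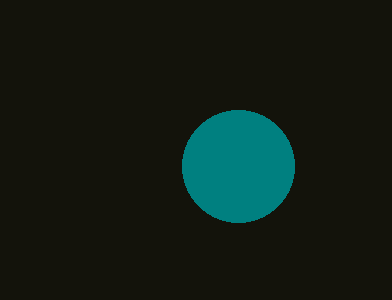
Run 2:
center_x = 238; center_y = 166; radius = 56; color = 'teal'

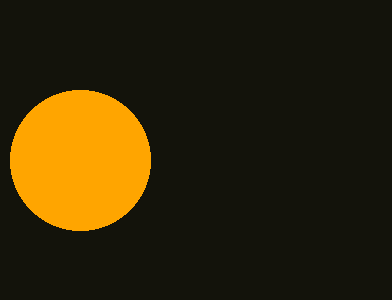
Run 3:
center_x = 80
center_y = 160
radius = 70
color = 'orange'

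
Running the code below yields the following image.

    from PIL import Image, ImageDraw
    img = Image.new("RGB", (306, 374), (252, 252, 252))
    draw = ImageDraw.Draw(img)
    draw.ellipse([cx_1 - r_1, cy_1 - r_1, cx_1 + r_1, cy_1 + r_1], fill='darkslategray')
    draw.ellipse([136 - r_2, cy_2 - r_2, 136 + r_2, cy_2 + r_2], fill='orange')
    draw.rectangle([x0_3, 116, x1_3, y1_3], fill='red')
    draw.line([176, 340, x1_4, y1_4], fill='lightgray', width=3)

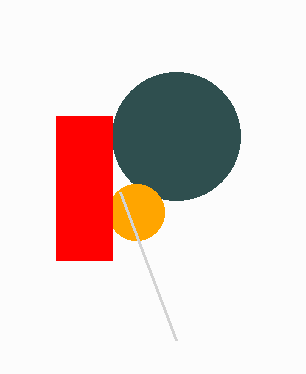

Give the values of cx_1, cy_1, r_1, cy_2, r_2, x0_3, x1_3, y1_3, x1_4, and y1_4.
cx_1 = 176
cy_1 = 136
r_1 = 64
cy_2 = 212
r_2 = 28
x0_3 = 56
x1_3 = 112
y1_3 = 260
x1_4 = 120
y1_4 = 192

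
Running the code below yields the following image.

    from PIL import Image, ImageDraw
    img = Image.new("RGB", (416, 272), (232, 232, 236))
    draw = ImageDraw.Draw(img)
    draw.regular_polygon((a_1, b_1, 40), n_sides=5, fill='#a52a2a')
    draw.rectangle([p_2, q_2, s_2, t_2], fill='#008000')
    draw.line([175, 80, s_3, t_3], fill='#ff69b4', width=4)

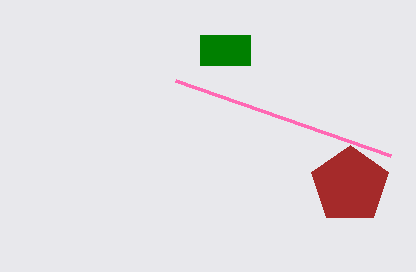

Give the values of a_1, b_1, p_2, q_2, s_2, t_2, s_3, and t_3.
a_1 = 350
b_1 = 185
p_2 = 200
q_2 = 35
s_2 = 250
t_2 = 65
s_3 = 390
t_3 = 155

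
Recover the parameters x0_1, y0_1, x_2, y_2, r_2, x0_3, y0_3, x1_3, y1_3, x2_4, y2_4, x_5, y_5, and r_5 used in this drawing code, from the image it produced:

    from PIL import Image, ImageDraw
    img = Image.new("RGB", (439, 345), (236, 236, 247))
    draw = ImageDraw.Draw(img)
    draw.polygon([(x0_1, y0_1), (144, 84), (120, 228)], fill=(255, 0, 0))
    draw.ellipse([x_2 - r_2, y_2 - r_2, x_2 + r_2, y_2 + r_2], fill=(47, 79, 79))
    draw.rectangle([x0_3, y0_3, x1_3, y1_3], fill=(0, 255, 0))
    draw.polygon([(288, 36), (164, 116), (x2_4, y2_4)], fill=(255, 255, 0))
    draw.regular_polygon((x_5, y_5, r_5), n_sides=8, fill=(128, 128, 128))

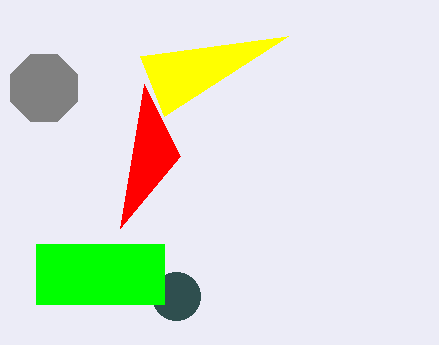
x0_1 = 180; y0_1 = 156; x_2 = 176; y_2 = 296; r_2 = 24; x0_3 = 36; y0_3 = 244; x1_3 = 164; y1_3 = 304; x2_4 = 140; y2_4 = 56; x_5 = 44; y_5 = 88; r_5 = 36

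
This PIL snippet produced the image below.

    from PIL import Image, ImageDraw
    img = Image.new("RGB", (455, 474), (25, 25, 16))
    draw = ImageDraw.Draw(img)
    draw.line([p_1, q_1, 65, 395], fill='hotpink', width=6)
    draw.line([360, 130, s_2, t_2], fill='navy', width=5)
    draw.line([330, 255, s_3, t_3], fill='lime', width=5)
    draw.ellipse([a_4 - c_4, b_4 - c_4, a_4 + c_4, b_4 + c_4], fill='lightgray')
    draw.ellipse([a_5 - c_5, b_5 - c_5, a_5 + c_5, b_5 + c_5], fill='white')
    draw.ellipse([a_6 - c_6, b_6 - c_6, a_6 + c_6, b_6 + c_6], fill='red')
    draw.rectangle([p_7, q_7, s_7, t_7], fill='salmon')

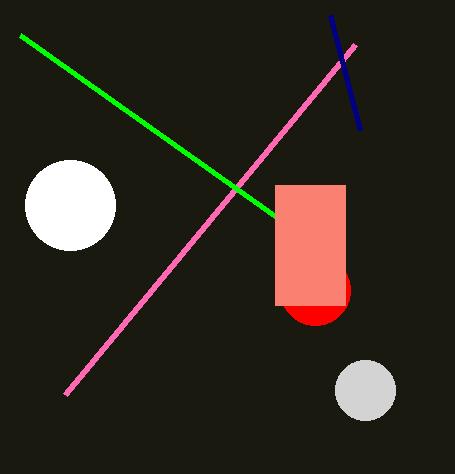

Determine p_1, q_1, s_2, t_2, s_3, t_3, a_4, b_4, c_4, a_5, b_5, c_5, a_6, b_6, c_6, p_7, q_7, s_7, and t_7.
p_1 = 355
q_1 = 45
s_2 = 330
t_2 = 15
s_3 = 20
t_3 = 35
a_4 = 365
b_4 = 390
c_4 = 30
a_5 = 70
b_5 = 205
c_5 = 45
a_6 = 315
b_6 = 290
c_6 = 35
p_7 = 275
q_7 = 185
s_7 = 345
t_7 = 305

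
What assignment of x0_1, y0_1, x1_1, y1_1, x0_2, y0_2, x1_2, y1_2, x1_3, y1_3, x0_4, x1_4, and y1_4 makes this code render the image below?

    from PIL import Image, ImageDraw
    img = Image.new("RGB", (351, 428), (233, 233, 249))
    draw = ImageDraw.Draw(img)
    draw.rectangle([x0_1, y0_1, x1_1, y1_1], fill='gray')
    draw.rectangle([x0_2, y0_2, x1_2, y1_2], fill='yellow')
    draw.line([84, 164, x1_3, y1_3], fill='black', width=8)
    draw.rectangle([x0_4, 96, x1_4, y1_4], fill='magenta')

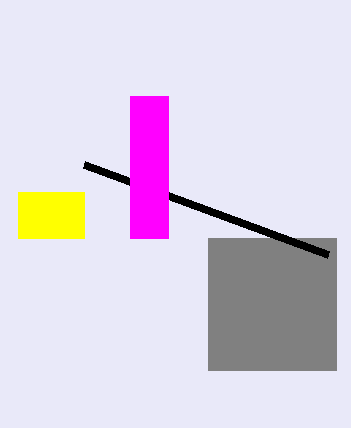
x0_1 = 208, y0_1 = 238, x1_1 = 336, y1_1 = 370, x0_2 = 18, y0_2 = 192, x1_2 = 84, y1_2 = 238, x1_3 = 328, y1_3 = 254, x0_4 = 130, x1_4 = 168, y1_4 = 238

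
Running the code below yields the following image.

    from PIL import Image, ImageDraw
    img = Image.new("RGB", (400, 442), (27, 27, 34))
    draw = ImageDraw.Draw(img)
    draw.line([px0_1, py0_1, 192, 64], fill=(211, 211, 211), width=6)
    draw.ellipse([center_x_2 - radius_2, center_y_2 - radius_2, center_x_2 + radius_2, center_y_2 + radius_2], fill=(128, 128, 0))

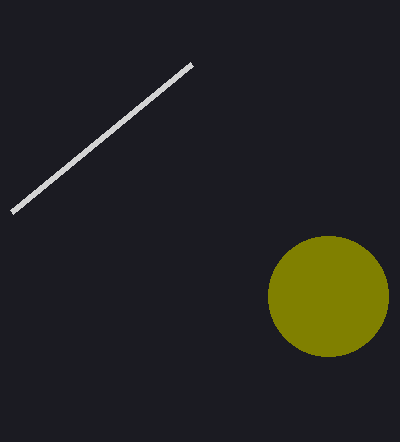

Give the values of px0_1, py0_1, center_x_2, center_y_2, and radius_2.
px0_1 = 12; py0_1 = 212; center_x_2 = 328; center_y_2 = 296; radius_2 = 60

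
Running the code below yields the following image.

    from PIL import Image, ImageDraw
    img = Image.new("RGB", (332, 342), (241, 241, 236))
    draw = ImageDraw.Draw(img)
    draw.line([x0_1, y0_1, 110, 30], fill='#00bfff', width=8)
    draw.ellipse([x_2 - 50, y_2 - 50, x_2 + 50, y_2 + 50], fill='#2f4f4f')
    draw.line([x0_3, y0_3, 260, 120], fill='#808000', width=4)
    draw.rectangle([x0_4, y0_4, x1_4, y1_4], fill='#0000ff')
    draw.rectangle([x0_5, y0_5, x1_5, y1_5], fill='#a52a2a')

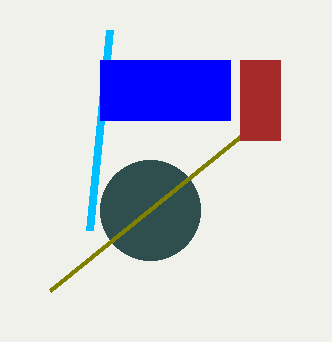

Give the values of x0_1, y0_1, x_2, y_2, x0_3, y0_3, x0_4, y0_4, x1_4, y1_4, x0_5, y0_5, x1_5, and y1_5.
x0_1 = 90, y0_1 = 230, x_2 = 150, y_2 = 210, x0_3 = 50, y0_3 = 290, x0_4 = 100, y0_4 = 60, x1_4 = 230, y1_4 = 120, x0_5 = 240, y0_5 = 60, x1_5 = 280, y1_5 = 140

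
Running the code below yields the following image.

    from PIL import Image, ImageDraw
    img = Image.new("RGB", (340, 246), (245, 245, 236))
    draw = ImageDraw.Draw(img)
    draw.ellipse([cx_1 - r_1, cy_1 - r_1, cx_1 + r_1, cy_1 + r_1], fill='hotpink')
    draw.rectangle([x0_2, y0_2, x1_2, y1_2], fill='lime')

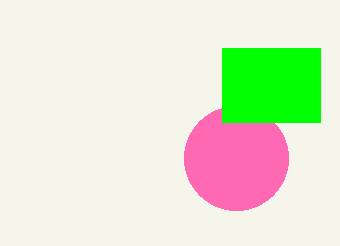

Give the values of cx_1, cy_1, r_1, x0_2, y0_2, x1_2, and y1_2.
cx_1 = 236; cy_1 = 158; r_1 = 52; x0_2 = 222; y0_2 = 48; x1_2 = 320; y1_2 = 122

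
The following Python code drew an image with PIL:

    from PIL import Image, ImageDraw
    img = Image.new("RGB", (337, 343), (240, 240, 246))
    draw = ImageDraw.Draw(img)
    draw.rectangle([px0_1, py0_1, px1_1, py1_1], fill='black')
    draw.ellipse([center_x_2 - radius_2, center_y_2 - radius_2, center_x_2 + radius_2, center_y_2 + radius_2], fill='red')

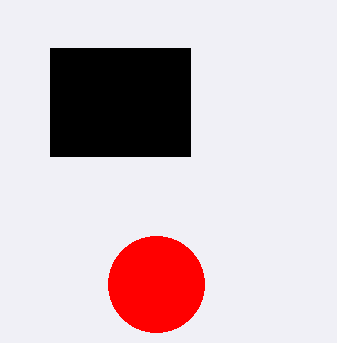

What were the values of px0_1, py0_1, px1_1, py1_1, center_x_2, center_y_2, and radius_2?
px0_1 = 50; py0_1 = 48; px1_1 = 190; py1_1 = 156; center_x_2 = 156; center_y_2 = 284; radius_2 = 48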